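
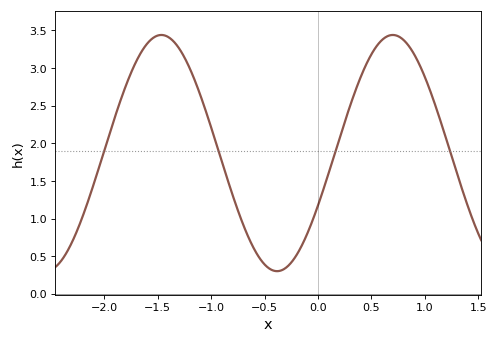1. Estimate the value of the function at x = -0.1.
0.8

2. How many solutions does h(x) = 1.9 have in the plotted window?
4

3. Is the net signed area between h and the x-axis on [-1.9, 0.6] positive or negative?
positive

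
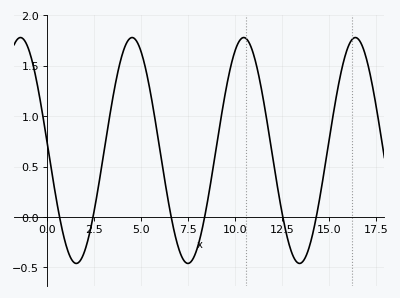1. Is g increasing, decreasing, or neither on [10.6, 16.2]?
neither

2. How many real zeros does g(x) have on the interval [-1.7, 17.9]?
6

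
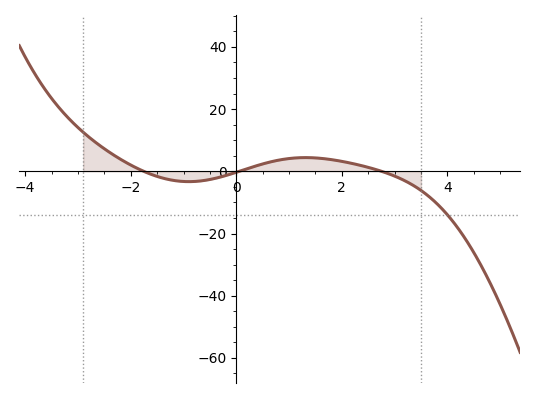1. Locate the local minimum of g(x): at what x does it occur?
-0.899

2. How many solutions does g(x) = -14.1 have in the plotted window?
1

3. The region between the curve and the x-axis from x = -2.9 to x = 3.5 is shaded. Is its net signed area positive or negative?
positive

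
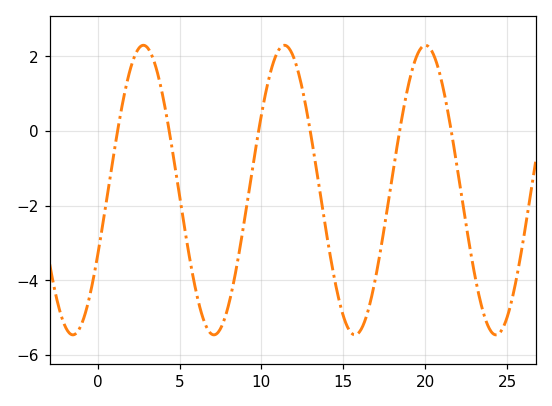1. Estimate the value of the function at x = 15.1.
-5.09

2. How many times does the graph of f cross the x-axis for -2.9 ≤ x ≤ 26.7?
6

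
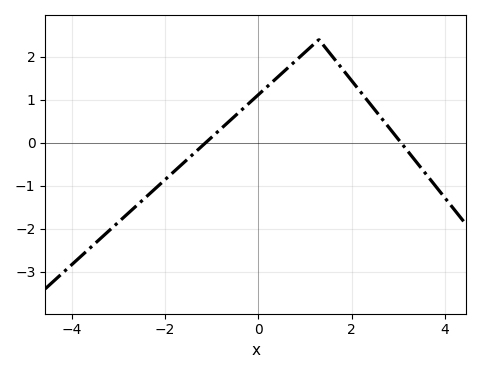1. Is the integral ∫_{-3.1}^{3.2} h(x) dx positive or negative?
positive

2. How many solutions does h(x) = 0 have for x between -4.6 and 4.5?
2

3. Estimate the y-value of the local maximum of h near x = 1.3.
2.4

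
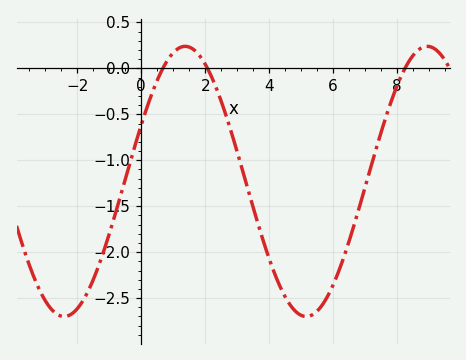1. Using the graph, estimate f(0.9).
0.15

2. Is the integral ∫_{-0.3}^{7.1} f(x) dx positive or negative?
negative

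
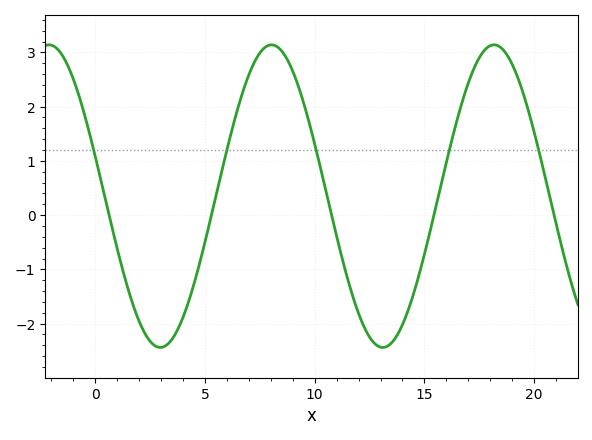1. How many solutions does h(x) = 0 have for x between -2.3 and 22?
5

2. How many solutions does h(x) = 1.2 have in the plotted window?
5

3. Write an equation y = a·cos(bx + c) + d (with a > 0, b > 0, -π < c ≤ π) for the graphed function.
y = 2.79cos(0.62x + 1.3) + 0.35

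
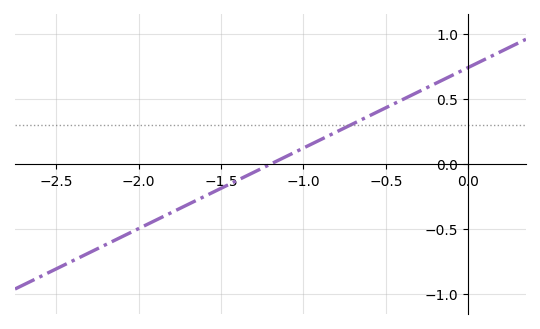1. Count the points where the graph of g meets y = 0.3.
1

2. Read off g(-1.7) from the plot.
-0.31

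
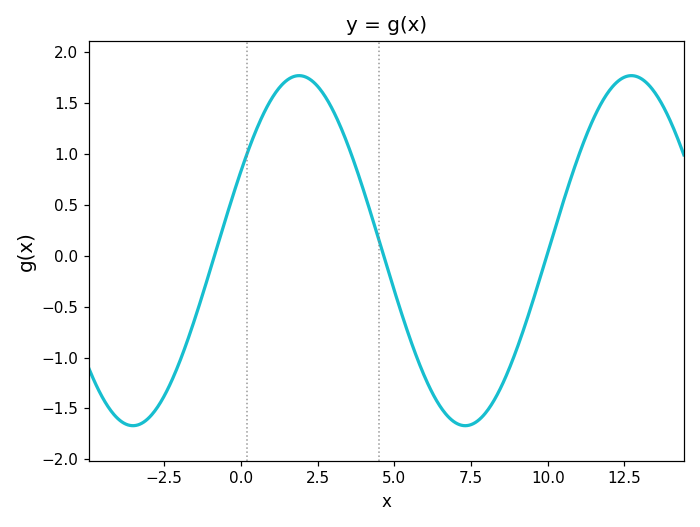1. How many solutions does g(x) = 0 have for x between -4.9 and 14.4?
3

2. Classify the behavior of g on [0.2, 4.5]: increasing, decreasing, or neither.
neither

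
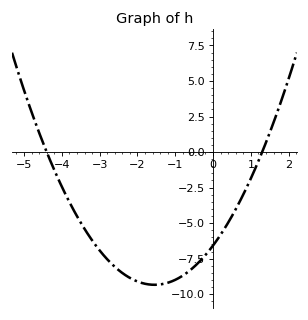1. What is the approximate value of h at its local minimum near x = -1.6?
-9.34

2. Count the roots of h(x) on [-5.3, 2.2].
2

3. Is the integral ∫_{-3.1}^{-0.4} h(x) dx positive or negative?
negative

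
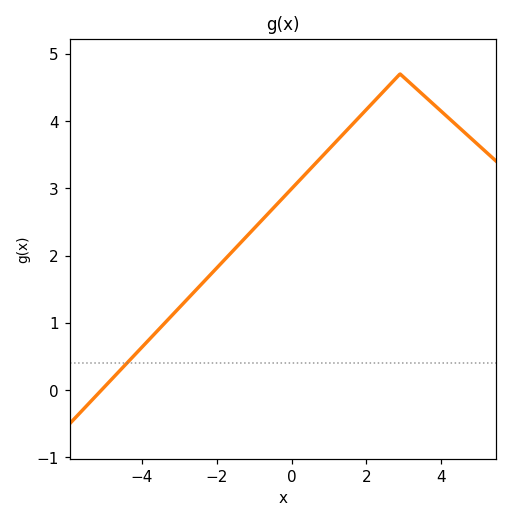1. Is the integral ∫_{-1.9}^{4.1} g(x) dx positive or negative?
positive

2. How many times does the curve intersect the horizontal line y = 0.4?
1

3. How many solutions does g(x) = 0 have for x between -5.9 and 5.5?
1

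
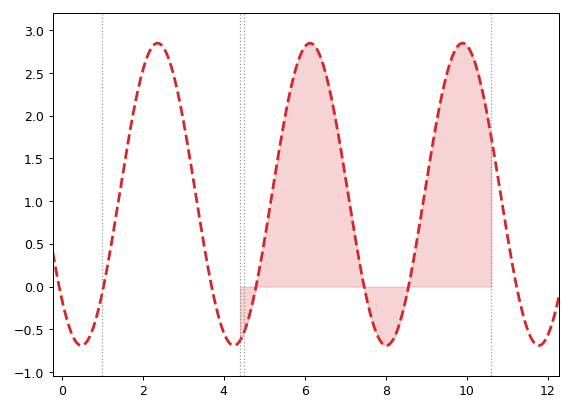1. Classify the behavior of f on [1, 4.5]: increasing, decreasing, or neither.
neither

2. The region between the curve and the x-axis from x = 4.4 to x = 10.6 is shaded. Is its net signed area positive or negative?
positive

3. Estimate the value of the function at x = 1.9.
2.35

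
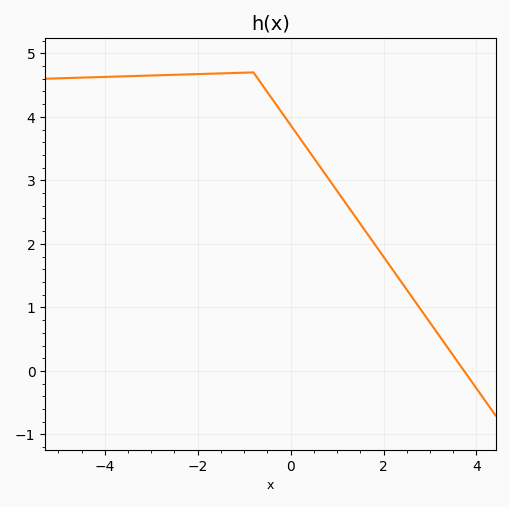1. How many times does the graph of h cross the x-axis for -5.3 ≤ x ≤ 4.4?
1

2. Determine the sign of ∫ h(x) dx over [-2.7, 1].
positive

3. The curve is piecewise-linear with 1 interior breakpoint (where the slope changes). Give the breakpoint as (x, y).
(-0.8, 4.7)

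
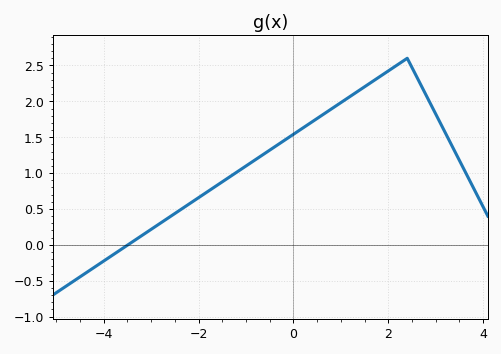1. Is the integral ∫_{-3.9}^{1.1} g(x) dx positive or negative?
positive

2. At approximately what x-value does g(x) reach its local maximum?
2.4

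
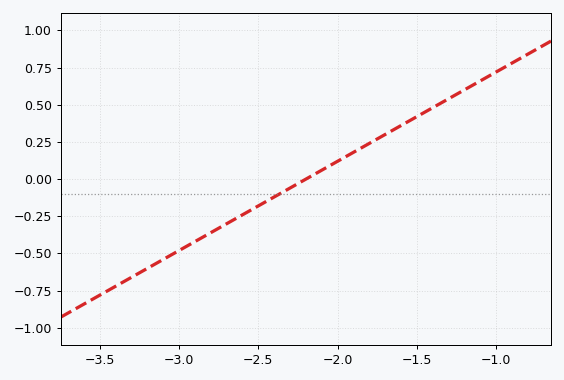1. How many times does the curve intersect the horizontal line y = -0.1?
1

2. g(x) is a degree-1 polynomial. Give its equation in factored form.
y = 0.6(x + 2.2)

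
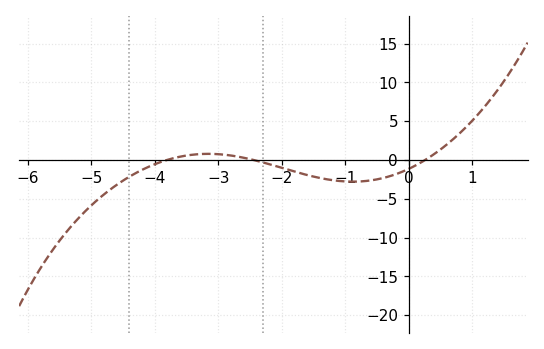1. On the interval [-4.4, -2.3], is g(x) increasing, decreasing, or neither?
neither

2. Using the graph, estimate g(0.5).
1.5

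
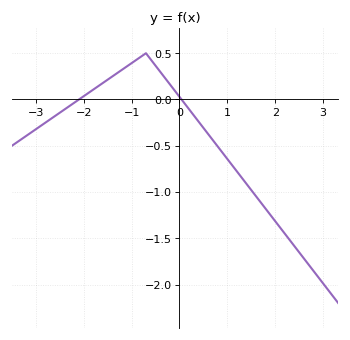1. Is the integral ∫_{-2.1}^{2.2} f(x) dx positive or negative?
negative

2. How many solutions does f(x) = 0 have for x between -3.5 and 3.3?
2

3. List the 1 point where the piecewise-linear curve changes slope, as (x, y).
(-0.7, 0.5)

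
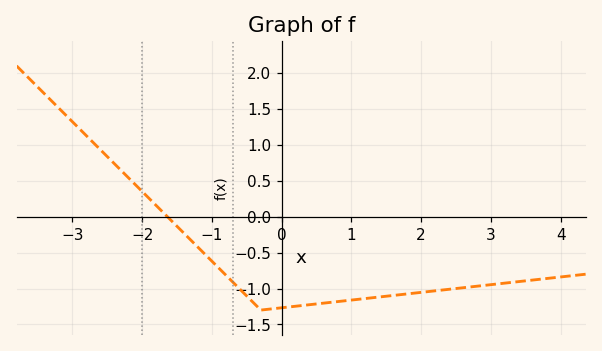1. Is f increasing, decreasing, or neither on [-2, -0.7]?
decreasing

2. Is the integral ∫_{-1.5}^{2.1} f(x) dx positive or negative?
negative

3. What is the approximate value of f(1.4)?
-1.12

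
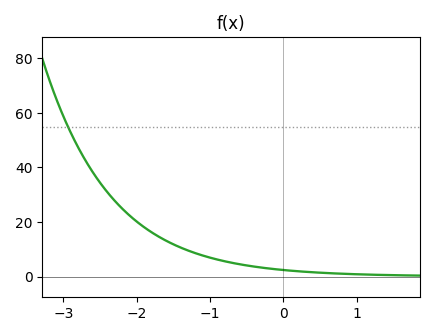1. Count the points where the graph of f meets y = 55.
1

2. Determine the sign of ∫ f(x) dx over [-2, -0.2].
positive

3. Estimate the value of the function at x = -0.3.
3.34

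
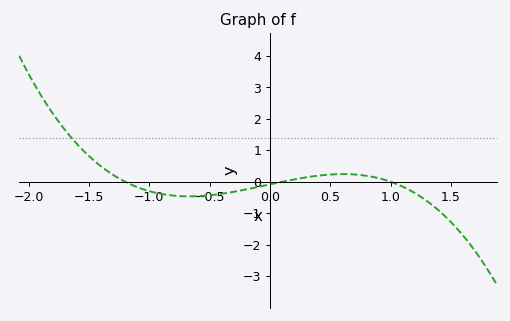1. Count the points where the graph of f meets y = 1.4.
1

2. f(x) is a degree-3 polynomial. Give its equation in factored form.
y = -0.68(x + 1.2)(x - 0.1)(x - 1)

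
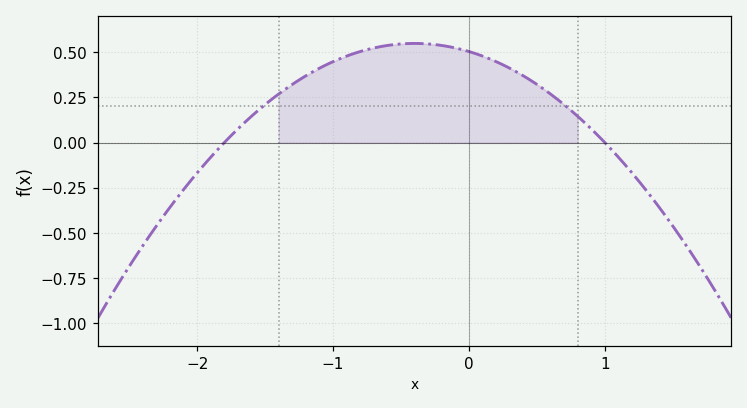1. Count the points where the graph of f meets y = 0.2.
2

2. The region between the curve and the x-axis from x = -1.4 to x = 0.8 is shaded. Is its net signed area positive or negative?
positive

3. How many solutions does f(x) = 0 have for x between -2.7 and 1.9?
2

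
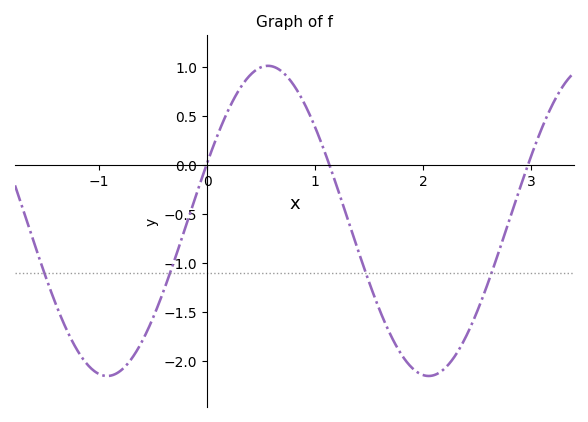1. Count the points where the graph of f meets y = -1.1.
4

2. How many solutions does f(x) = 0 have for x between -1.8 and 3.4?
3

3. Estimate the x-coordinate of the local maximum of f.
0.6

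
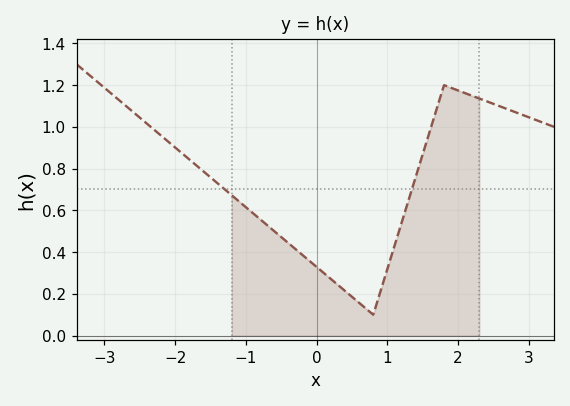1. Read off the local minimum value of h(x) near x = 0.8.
0.101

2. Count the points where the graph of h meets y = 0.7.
2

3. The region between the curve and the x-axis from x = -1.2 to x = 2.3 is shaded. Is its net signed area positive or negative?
positive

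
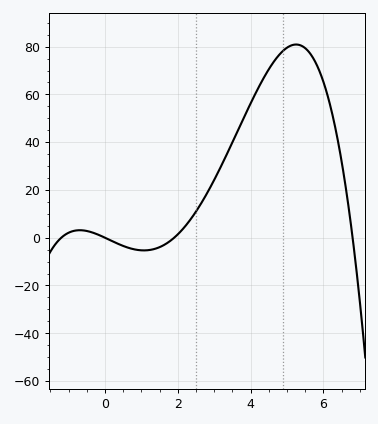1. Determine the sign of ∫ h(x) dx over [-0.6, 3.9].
positive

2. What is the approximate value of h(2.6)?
13.4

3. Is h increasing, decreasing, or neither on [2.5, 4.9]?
increasing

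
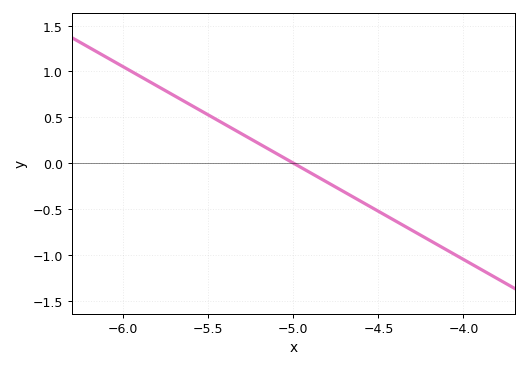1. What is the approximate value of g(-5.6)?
0.63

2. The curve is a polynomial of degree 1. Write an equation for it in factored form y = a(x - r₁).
y = -1.05(x + 5)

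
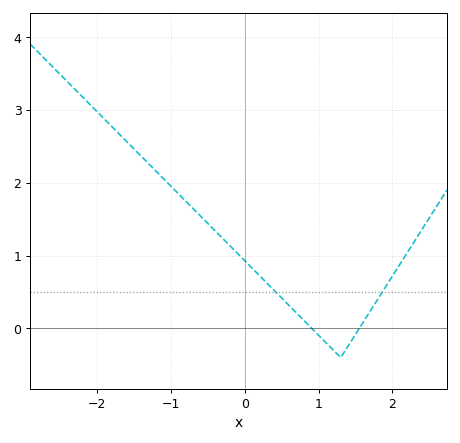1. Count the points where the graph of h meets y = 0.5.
2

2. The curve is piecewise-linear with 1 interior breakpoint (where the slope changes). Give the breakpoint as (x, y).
(1.3, -0.4)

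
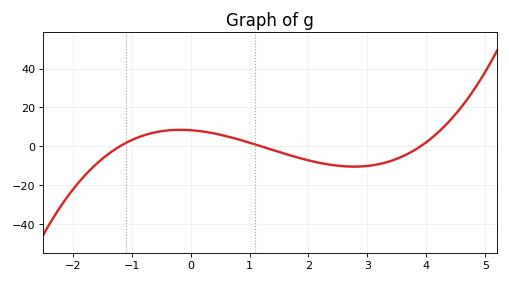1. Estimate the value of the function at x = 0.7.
4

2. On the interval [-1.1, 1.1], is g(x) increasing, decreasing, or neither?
neither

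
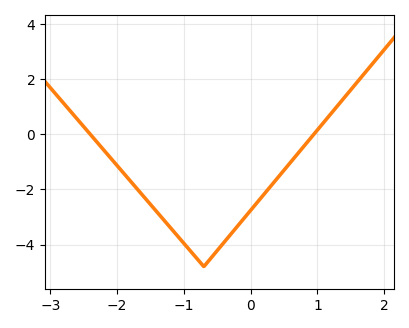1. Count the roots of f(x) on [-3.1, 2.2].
2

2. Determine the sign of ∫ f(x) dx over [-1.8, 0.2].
negative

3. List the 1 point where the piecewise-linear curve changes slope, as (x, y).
(-0.7, -4.8)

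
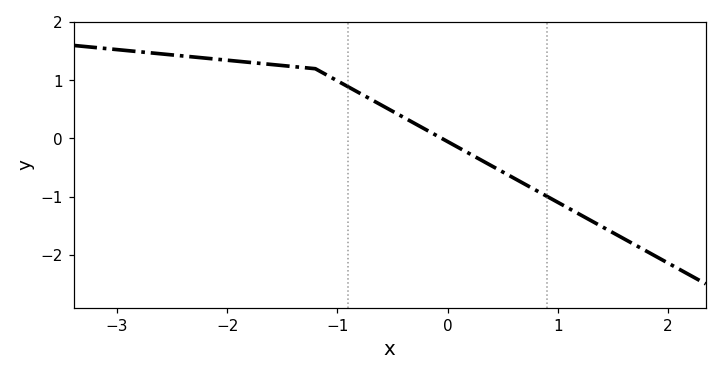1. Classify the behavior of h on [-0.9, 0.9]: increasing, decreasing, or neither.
decreasing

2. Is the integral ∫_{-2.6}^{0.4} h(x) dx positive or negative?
positive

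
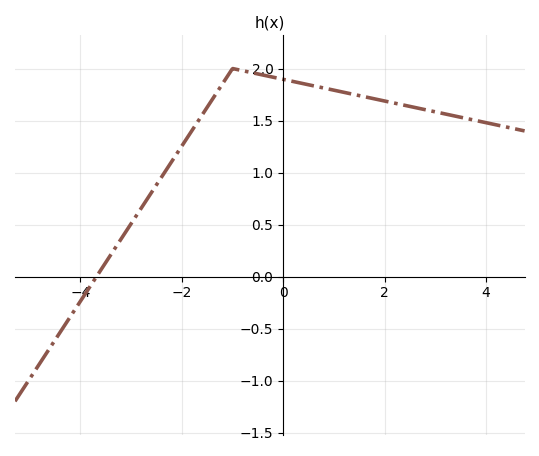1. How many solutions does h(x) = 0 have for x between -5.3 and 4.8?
1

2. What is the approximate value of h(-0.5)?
1.95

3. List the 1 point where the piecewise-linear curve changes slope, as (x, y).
(-1, 2)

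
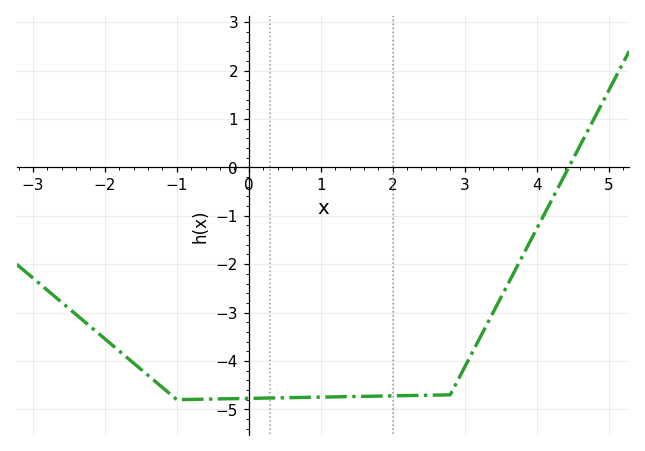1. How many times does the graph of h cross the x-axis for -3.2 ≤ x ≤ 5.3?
1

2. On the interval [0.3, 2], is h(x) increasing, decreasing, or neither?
increasing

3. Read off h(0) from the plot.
-4.77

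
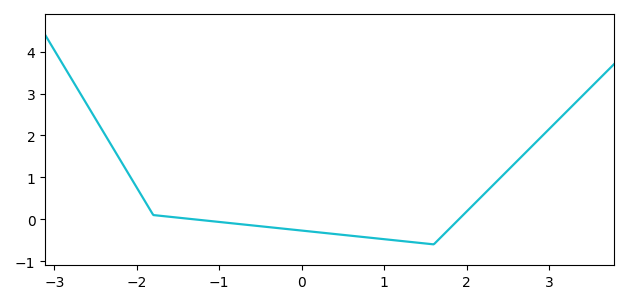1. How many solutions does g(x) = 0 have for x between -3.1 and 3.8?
2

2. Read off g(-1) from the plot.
-0.065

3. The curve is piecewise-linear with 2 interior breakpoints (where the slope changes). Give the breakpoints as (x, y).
(-1.8, 0.1); (1.6, -0.6)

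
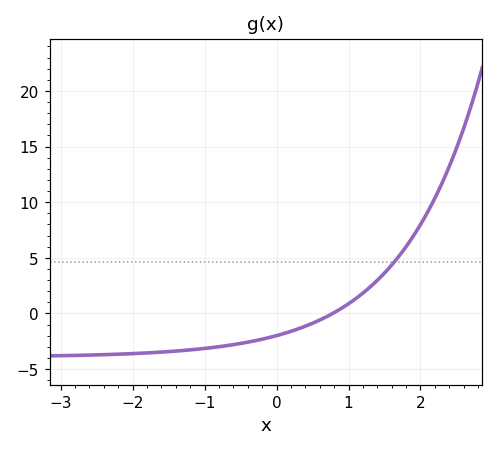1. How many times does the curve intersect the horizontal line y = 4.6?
1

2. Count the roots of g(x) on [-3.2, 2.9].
1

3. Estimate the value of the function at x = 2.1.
9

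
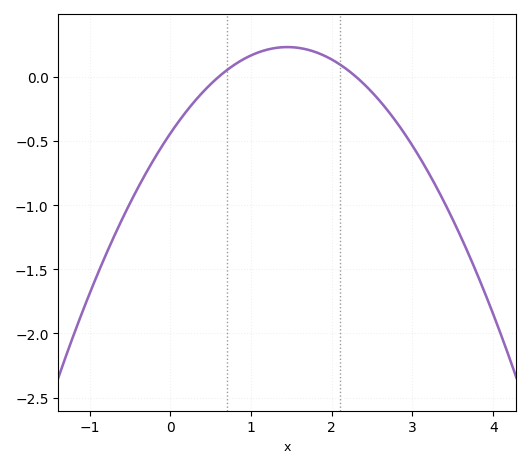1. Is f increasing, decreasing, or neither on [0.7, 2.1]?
neither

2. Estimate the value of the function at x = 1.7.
0.211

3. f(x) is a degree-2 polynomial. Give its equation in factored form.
y = -0.32(x - 0.6)(x - 2.3)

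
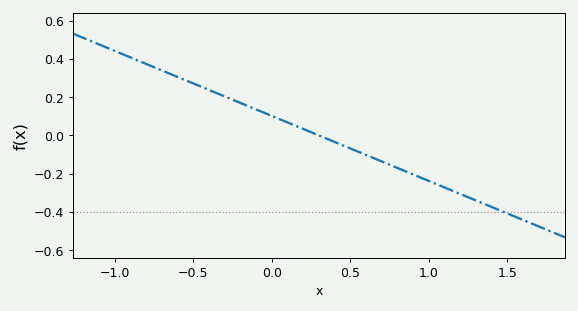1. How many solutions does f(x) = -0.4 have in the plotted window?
1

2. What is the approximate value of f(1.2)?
-0.3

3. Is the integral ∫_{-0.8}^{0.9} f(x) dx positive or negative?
positive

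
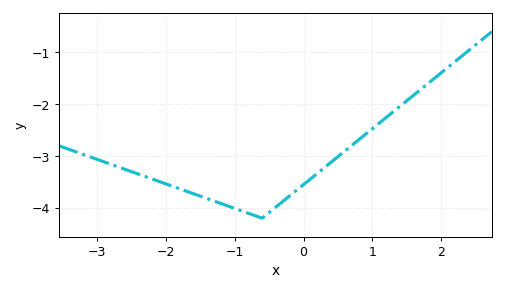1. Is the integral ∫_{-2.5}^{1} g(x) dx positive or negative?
negative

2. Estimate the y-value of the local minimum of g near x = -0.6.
-4.2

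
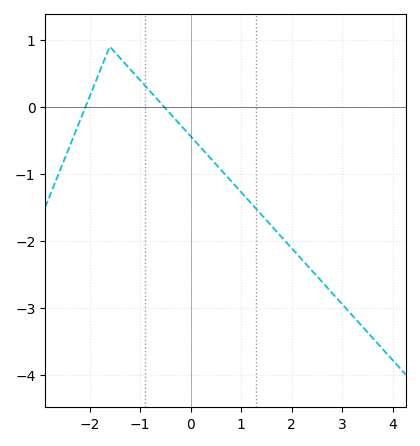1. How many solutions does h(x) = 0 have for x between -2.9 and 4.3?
2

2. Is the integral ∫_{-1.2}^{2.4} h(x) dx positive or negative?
negative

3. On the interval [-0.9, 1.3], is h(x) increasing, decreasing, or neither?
decreasing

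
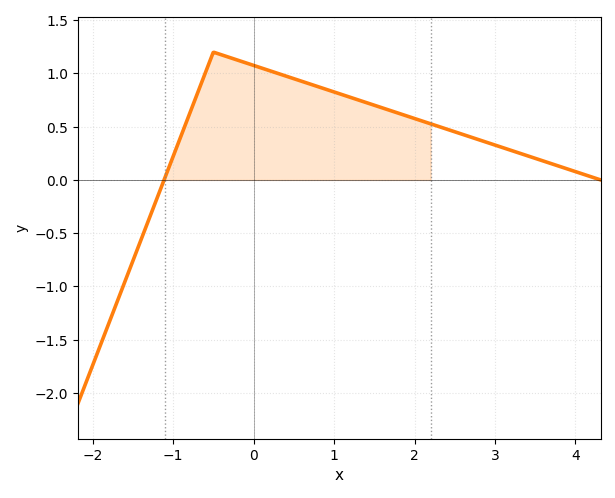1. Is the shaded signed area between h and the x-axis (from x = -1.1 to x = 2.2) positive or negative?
positive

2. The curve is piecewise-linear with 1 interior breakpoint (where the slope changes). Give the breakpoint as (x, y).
(-0.5, 1.2)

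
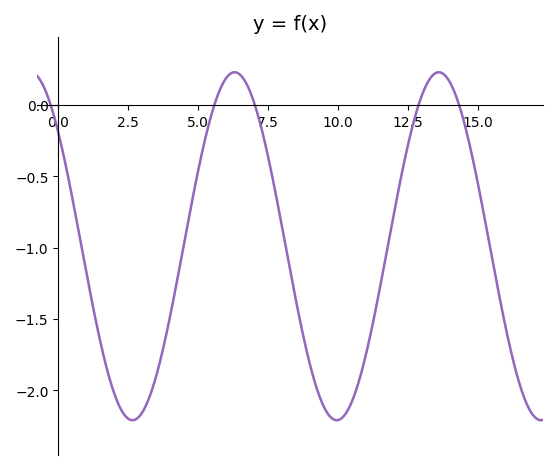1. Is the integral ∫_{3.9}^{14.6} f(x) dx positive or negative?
negative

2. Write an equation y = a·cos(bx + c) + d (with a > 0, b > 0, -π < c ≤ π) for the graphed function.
y = 1.22cos(0.86x + 0.86) - 0.99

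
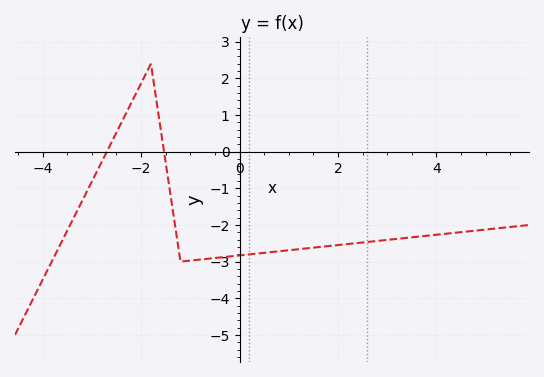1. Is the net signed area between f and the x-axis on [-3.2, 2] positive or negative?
negative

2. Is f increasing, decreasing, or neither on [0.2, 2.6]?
increasing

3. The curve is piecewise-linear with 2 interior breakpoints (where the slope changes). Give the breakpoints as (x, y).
(-1.8, 2.4); (-1.2, -3)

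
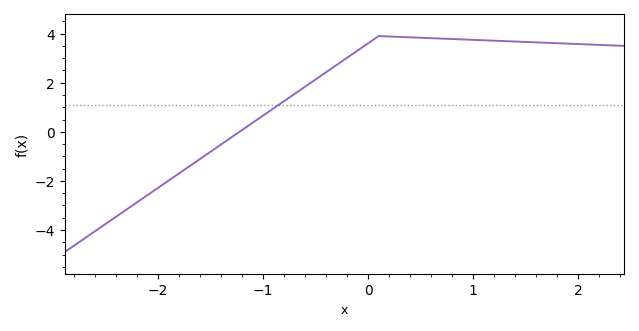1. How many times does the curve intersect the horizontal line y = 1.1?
1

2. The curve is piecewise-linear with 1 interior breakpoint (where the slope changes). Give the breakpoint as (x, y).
(0.1, 3.9)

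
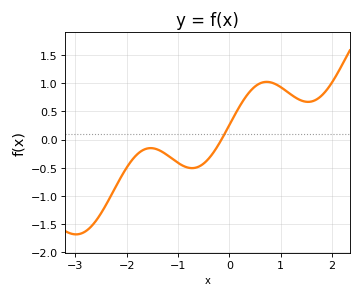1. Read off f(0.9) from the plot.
1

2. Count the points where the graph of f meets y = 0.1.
1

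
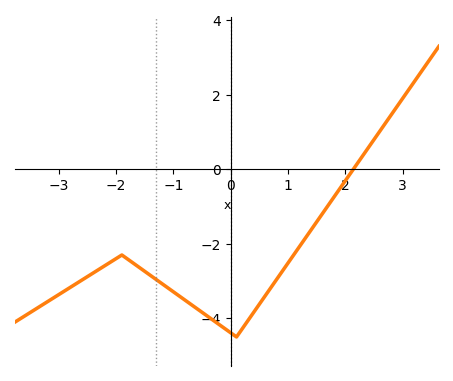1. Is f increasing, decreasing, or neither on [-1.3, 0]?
decreasing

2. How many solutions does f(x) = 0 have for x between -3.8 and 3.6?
1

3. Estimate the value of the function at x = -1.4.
-2.8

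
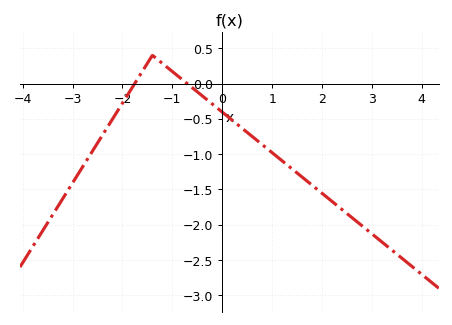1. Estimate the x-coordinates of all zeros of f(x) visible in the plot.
-1.8, -0.8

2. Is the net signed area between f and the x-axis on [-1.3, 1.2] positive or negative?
negative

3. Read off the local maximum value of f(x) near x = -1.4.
0.4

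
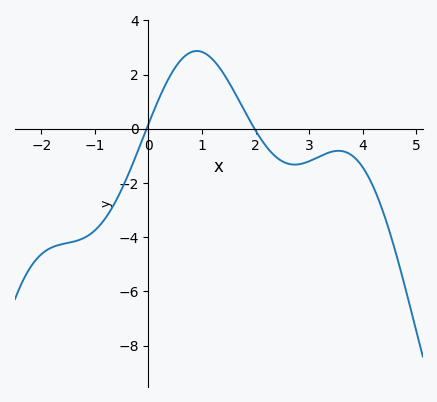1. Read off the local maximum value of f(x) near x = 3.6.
-0.8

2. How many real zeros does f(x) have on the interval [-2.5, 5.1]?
2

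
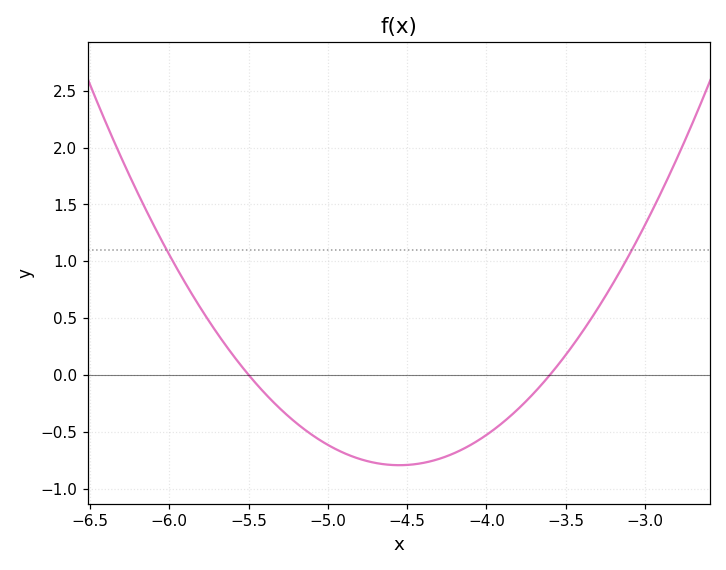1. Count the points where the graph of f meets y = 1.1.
2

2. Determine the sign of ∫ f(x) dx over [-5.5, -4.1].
negative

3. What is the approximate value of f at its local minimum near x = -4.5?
-0.794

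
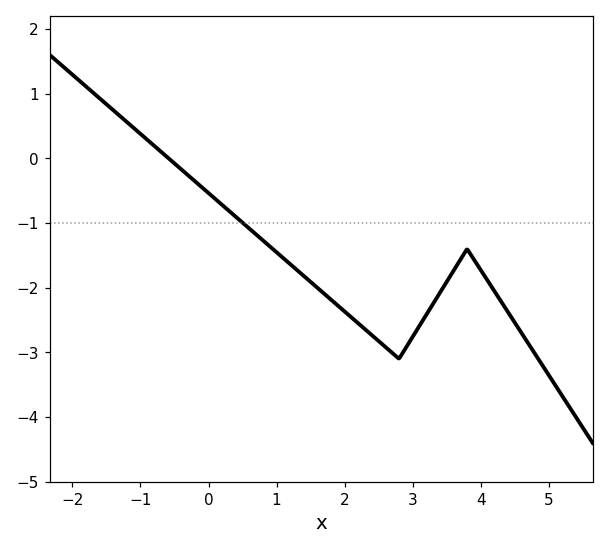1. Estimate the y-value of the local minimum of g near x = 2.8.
-3.1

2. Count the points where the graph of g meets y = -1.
1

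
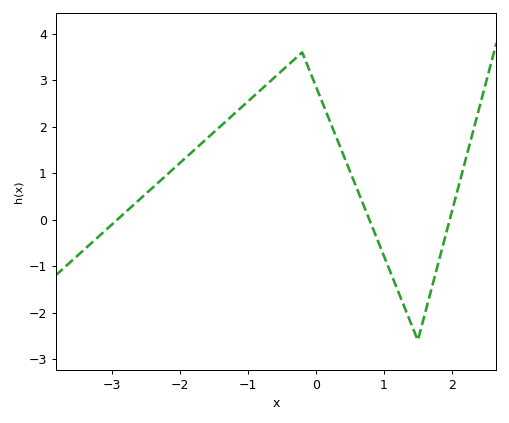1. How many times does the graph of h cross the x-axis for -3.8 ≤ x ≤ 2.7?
3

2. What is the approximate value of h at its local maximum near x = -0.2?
3.6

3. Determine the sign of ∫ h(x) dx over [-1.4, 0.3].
positive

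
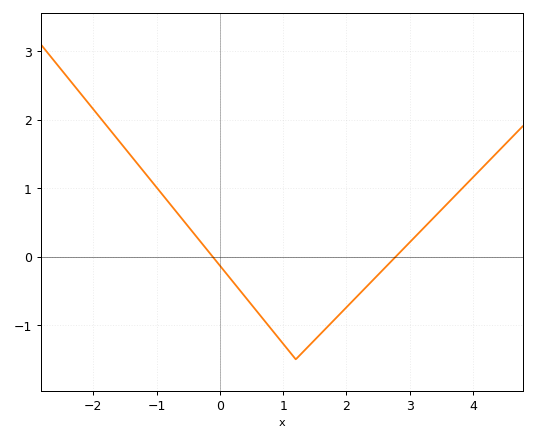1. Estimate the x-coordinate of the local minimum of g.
1.2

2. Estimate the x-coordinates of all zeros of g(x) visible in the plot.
-0.114, 2.78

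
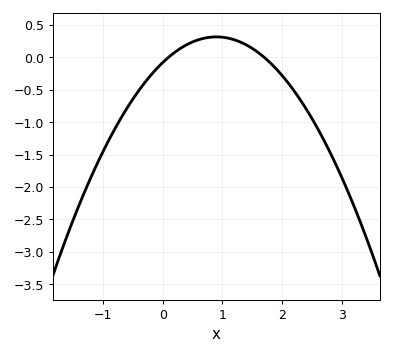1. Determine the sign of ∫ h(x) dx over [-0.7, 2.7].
negative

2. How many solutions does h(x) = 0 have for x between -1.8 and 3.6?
2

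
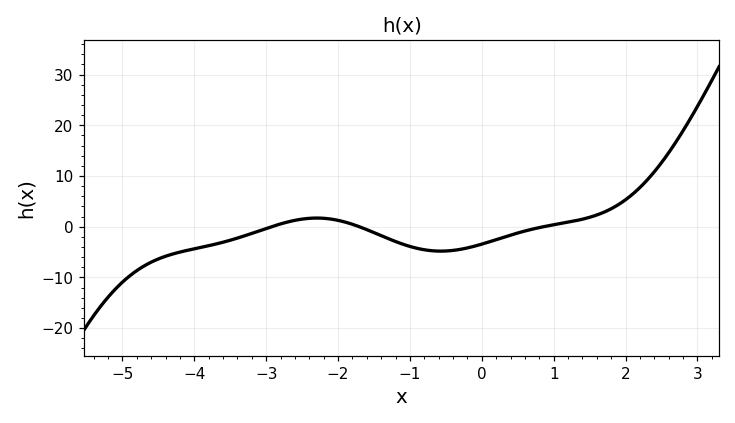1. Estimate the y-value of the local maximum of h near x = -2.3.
1.72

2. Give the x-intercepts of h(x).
-2.93, -1.7, 0.855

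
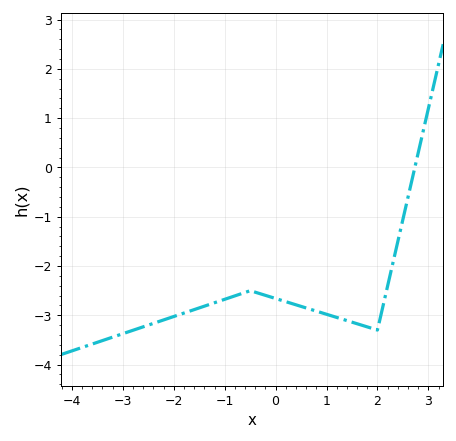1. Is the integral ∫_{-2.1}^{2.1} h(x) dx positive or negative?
negative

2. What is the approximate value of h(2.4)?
-1.5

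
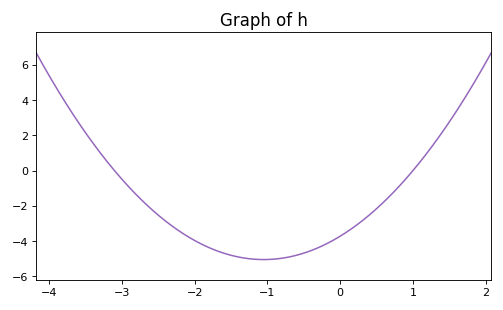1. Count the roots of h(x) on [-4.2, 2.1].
2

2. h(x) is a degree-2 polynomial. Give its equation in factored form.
y = 1.2(x + 3.1)(x - 1)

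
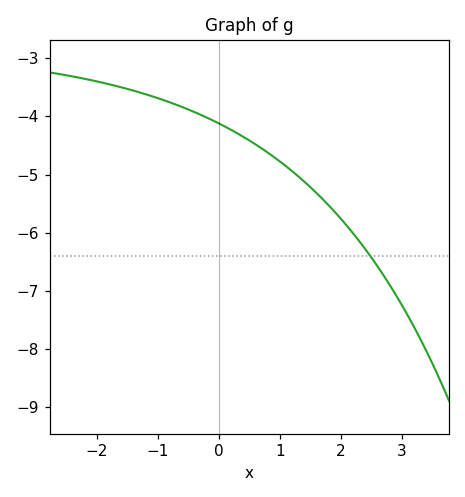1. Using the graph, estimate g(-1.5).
-3.53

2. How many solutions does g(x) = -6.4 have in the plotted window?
1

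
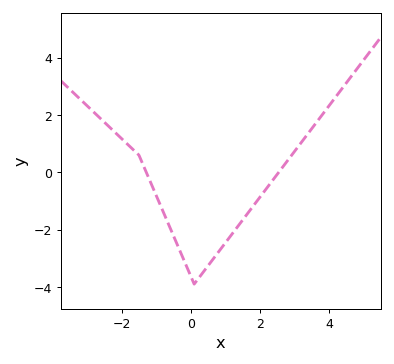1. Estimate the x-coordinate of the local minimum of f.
0.2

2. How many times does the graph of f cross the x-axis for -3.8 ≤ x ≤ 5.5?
2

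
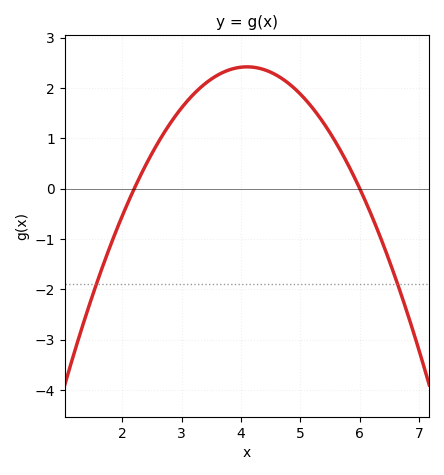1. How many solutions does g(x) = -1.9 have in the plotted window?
2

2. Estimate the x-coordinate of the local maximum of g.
4.1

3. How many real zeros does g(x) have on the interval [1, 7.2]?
2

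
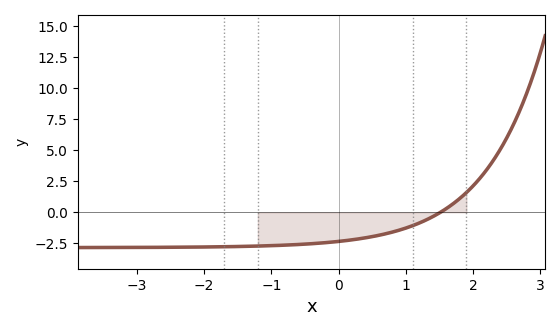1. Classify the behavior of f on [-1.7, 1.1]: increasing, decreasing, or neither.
increasing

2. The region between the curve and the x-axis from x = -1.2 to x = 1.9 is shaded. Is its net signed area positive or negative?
negative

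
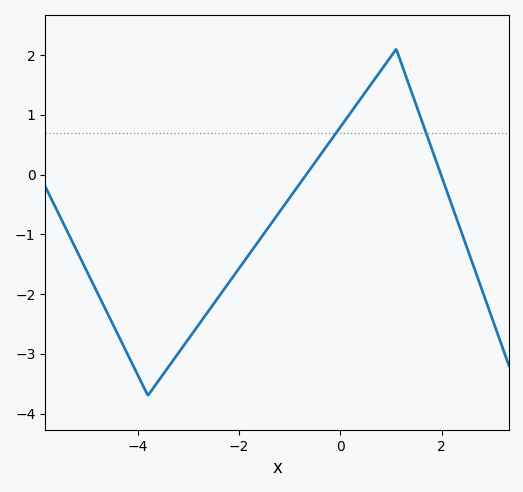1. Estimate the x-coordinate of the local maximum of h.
1.1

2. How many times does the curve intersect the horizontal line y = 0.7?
2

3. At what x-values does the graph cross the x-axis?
-0.674, 1.98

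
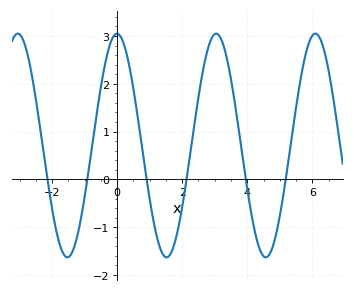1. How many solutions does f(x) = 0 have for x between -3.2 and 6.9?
6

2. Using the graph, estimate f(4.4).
-1.49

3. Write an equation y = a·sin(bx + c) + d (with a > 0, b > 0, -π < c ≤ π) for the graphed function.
y = 2.34sin(2.06x + 1.58) + 0.71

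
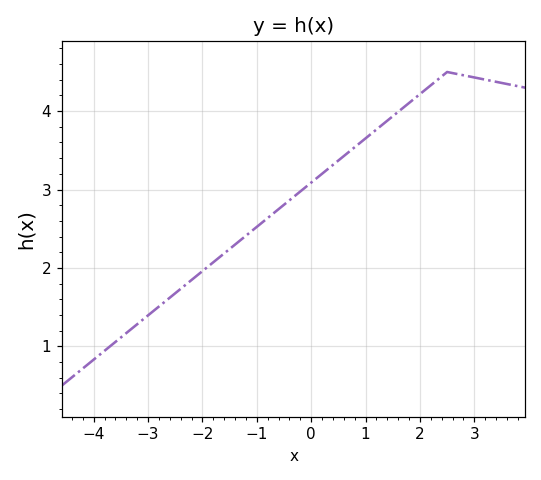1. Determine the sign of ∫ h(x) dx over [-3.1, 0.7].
positive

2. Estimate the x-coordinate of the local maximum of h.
2.5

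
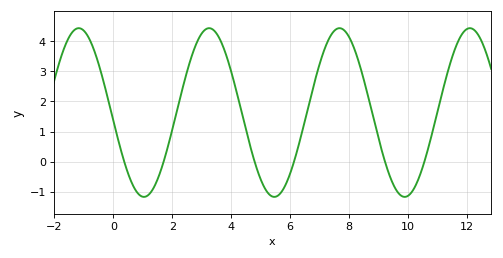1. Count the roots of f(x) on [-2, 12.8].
6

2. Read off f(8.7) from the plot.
1.9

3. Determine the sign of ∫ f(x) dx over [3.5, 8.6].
positive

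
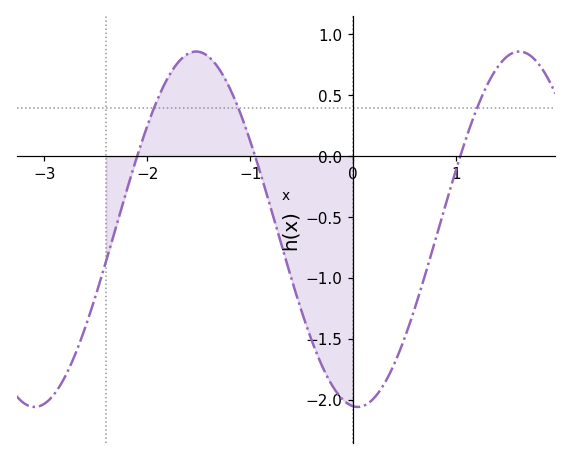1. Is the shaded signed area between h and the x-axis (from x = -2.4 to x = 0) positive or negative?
negative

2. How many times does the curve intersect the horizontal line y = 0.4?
3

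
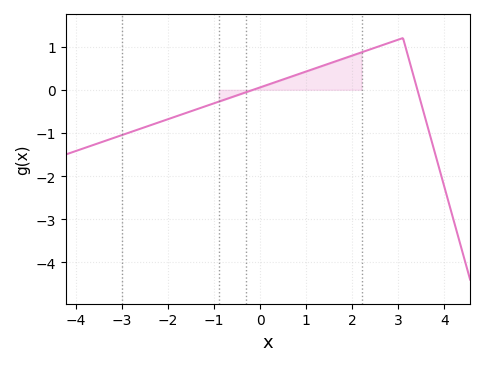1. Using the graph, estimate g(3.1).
1.2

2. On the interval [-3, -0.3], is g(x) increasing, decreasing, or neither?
increasing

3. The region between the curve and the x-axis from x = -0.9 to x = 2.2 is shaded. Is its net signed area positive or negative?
positive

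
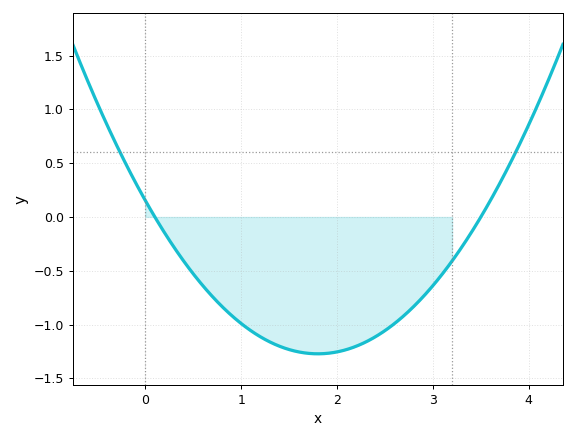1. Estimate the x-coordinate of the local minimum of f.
1.8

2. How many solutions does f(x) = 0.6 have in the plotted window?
2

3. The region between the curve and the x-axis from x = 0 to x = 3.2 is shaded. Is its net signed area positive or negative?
negative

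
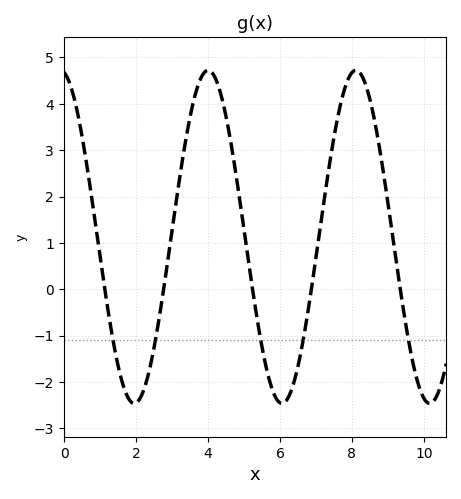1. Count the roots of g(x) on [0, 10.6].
5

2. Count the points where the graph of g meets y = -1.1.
5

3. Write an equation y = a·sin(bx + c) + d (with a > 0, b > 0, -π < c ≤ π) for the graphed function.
y = 3.59sin(1.53x + 1.73) + 1.13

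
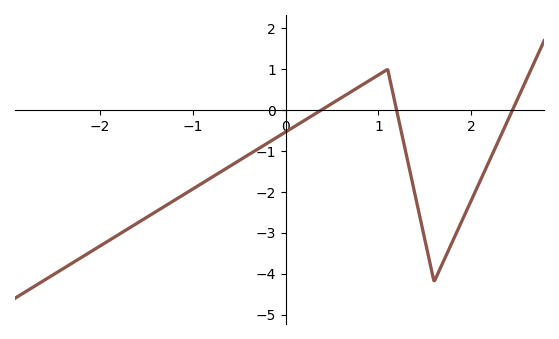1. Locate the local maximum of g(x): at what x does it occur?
1.1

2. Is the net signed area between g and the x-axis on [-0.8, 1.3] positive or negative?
negative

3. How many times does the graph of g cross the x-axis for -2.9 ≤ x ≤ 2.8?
3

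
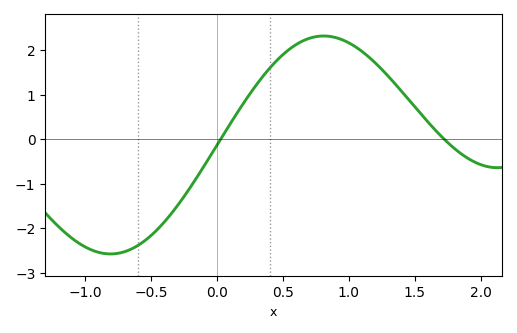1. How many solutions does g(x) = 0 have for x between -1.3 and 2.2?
2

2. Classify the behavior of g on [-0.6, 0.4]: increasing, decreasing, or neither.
increasing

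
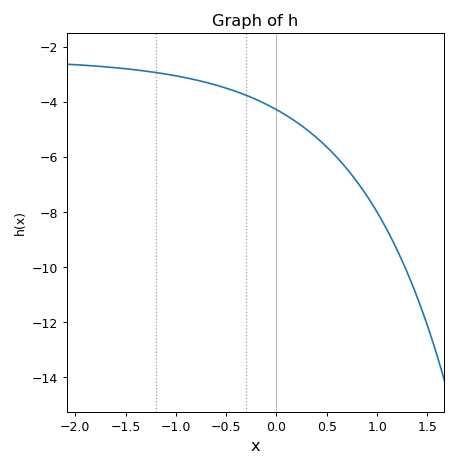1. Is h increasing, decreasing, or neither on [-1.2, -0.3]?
decreasing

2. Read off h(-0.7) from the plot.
-3.29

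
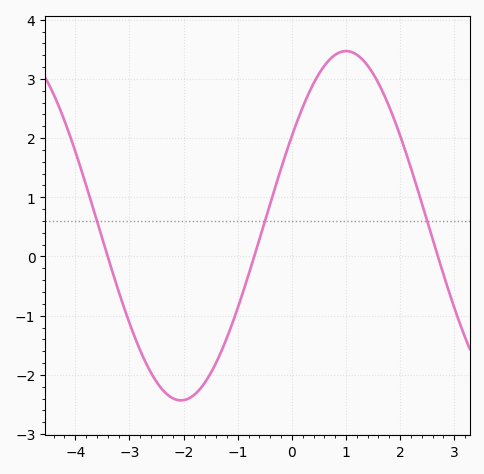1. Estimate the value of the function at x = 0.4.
2.92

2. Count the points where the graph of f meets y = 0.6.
3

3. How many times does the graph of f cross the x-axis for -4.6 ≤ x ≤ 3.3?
3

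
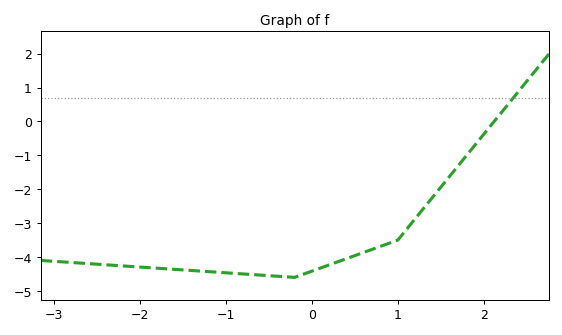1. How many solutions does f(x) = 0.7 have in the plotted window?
1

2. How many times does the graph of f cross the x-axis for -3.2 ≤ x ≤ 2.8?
1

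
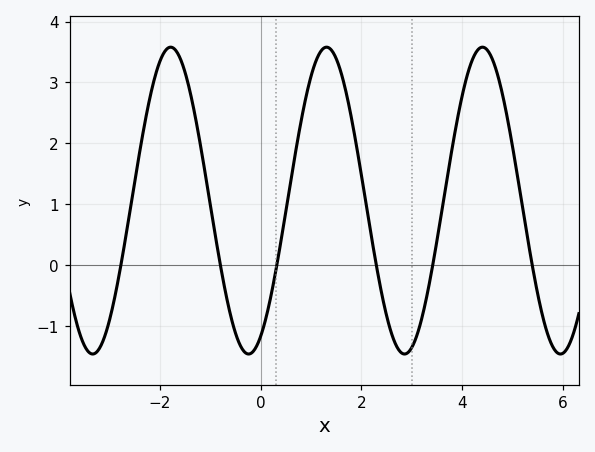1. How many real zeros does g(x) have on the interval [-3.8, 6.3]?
6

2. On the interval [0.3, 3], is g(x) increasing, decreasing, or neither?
neither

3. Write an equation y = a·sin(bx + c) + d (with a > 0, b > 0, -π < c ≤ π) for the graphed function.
y = 2.52sin(2x - 1.1) + 1.06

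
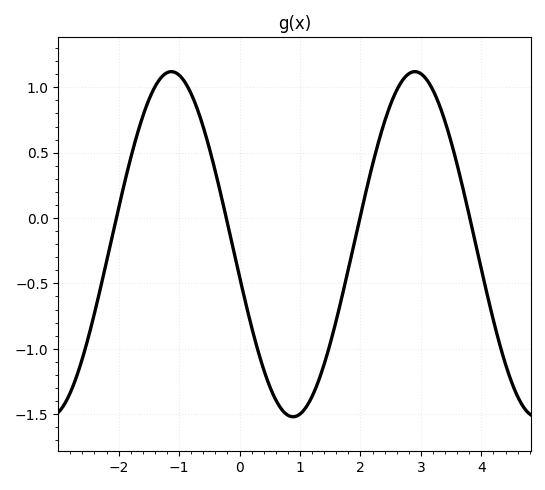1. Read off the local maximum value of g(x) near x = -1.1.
1.12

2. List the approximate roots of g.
-2.04, -0.219, 1.99, 3.81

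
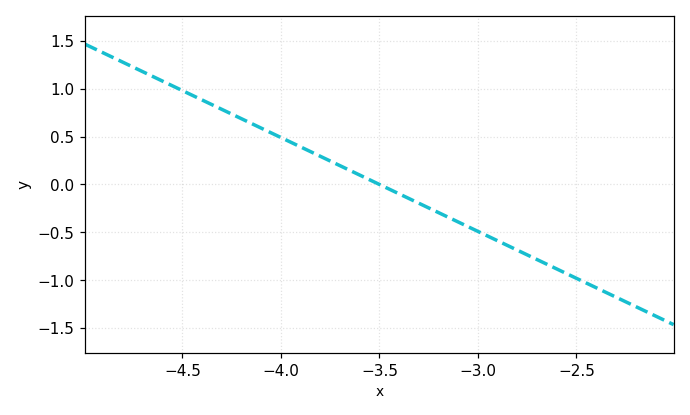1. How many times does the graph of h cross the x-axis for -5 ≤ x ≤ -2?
1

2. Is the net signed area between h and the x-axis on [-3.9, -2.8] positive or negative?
negative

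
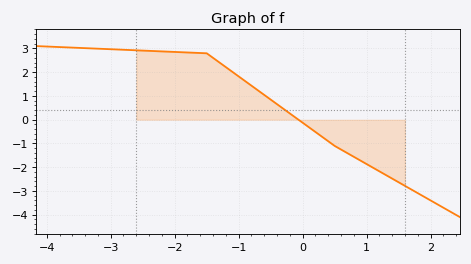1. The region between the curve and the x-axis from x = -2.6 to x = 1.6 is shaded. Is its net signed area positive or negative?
positive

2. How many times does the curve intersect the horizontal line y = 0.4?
1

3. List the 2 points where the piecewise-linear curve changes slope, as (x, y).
(-1.5, 2.8); (0.5, -1.1)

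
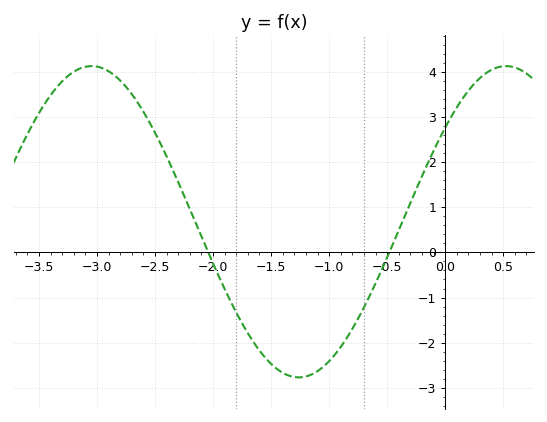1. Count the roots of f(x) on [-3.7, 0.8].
2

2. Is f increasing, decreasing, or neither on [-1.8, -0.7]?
neither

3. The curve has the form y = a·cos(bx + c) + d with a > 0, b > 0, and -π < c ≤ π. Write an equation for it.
y = 3.45cos(1.76x - 0.922) + 0.68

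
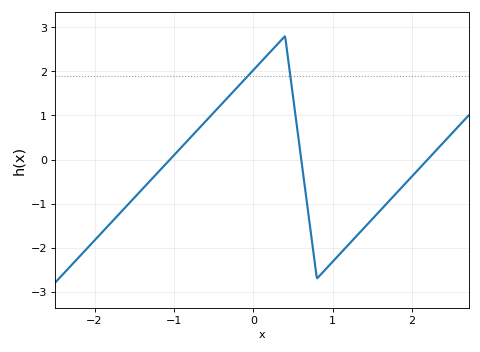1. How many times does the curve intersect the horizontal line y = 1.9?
2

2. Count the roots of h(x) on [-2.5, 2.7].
3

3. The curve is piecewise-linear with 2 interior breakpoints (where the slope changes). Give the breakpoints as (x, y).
(0.4, 2.8); (0.8, -2.7)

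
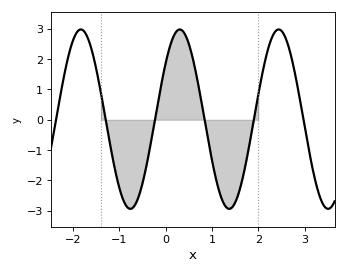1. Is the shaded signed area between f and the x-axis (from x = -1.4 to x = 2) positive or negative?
negative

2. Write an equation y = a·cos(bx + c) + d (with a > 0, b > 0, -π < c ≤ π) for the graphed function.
y = 2.96cos(2.94x - 0.892) + 0.02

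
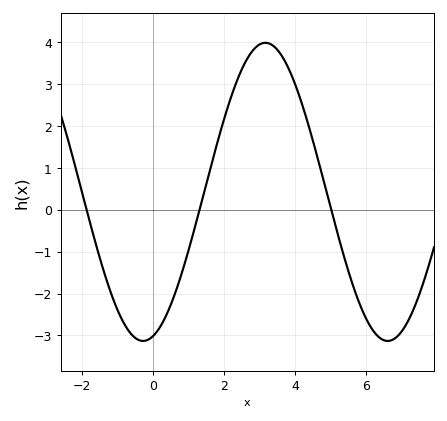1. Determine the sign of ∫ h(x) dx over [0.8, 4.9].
positive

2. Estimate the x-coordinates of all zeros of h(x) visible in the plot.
-1.88, 1.31, 5.03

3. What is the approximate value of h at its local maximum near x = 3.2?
3.99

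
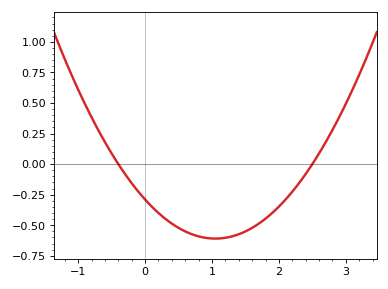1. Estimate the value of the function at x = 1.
-0.6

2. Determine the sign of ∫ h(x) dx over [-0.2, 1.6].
negative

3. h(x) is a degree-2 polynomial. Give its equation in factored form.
y = 0.29(x + 0.4)(x - 2.5)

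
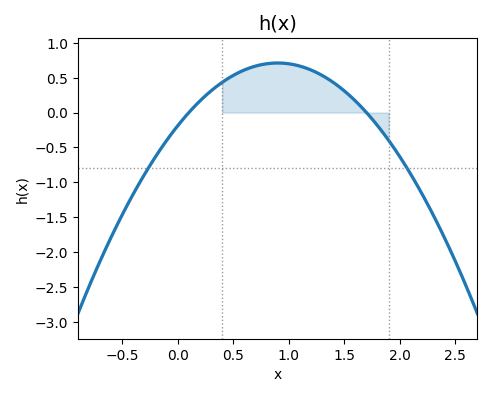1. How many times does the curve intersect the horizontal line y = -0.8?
2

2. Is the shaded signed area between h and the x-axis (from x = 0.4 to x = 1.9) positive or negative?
positive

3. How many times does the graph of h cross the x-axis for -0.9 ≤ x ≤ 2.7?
2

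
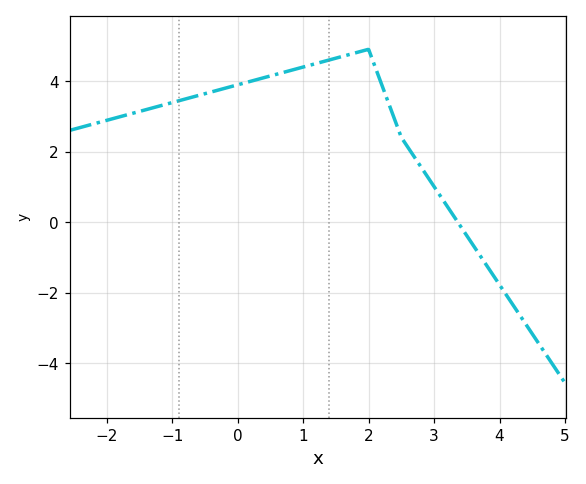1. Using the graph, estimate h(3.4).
-0.2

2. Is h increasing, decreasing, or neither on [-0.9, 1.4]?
increasing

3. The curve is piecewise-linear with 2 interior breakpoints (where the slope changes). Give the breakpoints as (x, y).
(2, 4.9); (2.5, 2.4)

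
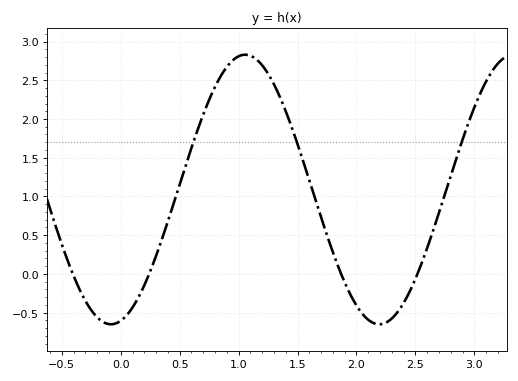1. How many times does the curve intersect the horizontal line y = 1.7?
3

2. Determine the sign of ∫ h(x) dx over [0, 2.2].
positive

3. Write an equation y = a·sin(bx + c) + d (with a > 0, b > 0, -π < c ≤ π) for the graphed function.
y = 1.74sin(2.8x - 1.3) + 1.09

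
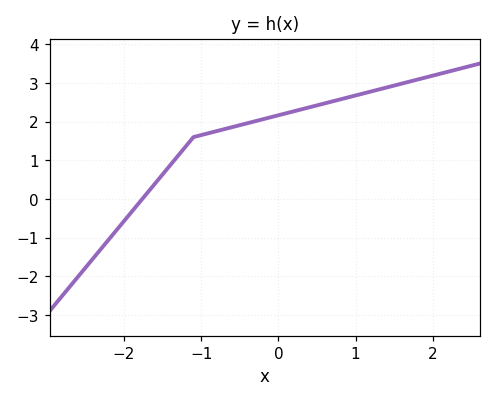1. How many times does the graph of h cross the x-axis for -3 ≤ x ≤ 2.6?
1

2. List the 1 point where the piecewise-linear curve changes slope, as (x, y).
(-1.1, 1.6)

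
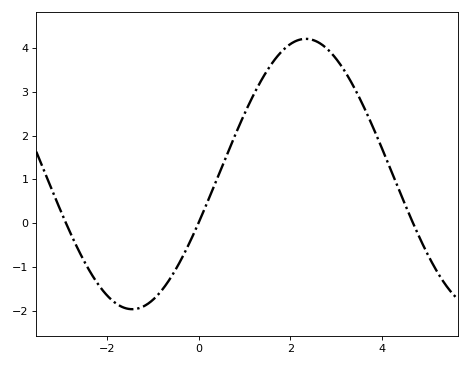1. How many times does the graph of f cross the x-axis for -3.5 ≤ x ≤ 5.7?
3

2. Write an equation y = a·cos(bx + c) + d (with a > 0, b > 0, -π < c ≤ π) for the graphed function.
y = 3.09cos(0.83x - 1.94) + 1.12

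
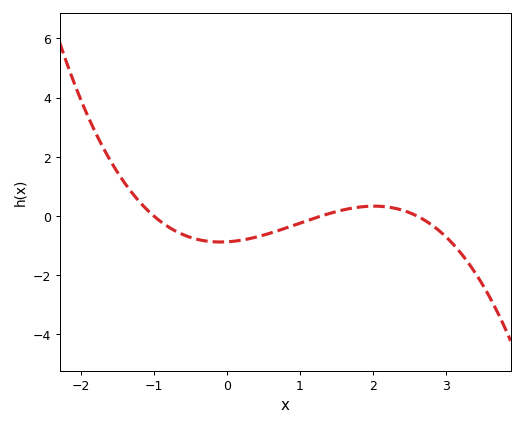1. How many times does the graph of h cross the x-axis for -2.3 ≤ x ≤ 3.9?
3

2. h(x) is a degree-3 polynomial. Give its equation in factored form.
y = -0.26(x + 1)(x - 1.3)(x - 2.6)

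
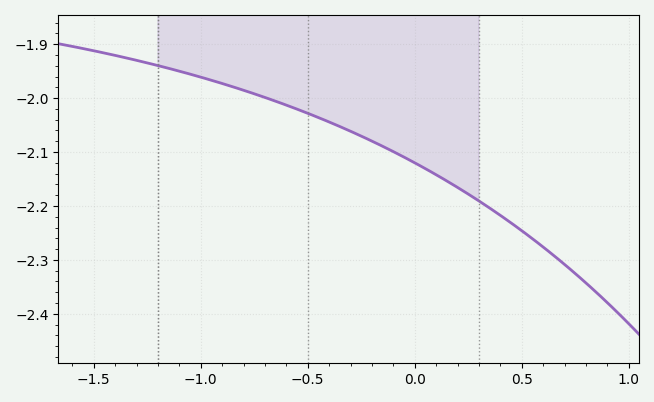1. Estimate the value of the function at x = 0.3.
-2.19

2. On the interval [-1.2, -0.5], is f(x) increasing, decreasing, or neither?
decreasing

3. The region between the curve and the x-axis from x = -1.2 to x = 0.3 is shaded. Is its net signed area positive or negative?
negative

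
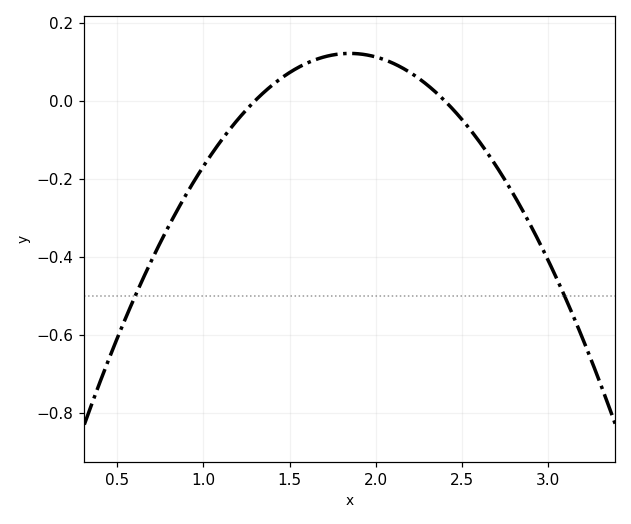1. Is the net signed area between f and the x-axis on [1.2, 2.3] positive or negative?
positive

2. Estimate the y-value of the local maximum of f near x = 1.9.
0.12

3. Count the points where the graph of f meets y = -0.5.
2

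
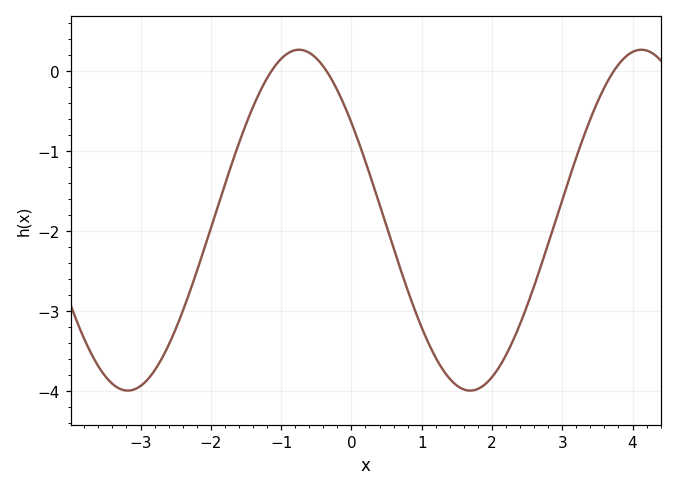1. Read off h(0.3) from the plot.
-1.39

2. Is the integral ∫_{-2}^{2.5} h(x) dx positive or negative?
negative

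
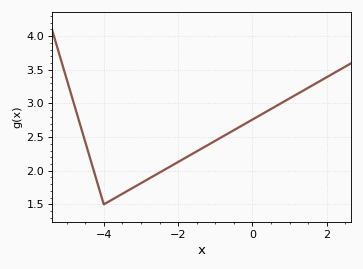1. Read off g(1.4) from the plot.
3.2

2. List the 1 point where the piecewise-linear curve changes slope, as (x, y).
(-4, 1.5)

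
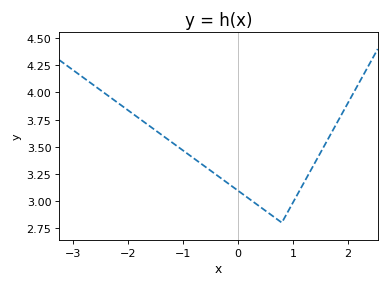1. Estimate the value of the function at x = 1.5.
3.44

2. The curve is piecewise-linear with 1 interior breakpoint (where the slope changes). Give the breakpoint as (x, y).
(0.8, 2.8)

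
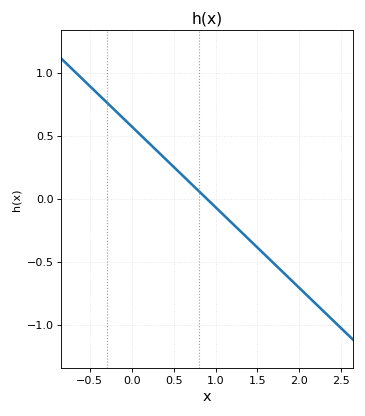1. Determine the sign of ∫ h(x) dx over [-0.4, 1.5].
positive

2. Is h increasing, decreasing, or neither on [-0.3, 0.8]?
decreasing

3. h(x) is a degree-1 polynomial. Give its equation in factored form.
y = -0.64(x - 0.9)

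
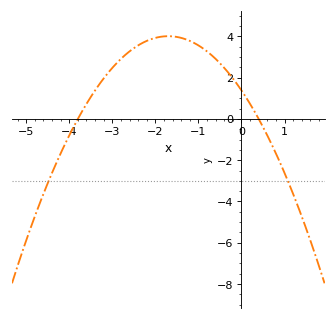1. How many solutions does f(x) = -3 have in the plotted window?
2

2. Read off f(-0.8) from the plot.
3.2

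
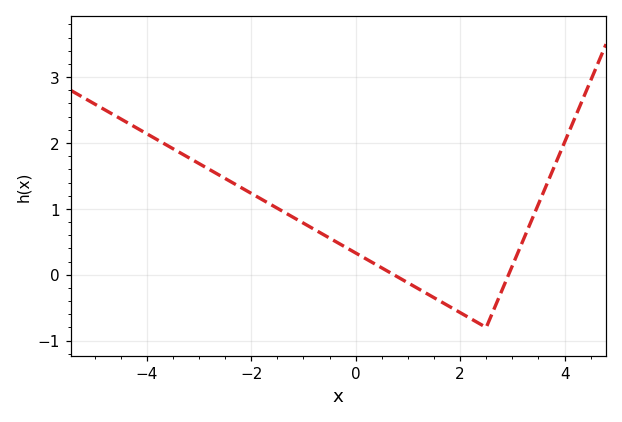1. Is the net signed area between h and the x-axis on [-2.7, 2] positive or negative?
positive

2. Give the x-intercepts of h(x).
0.732, 2.93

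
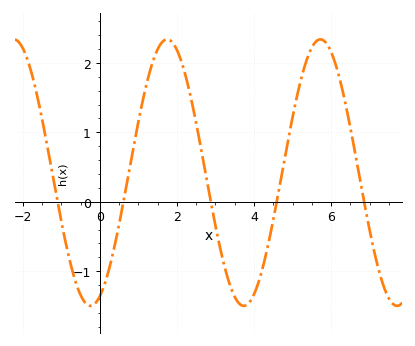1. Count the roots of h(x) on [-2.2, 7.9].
5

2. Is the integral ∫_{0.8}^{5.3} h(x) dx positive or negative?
positive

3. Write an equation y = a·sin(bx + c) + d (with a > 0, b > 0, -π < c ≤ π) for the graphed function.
y = 1.92sin(1.58x - 1.19) + 0.42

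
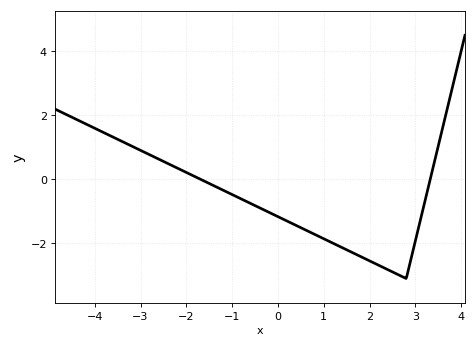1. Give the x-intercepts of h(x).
-1.69, 3.32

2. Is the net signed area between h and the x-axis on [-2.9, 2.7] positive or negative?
negative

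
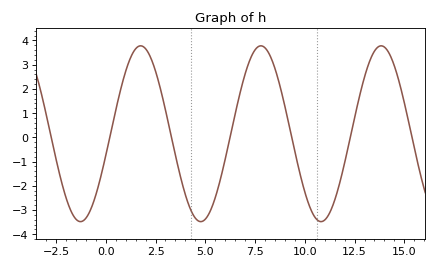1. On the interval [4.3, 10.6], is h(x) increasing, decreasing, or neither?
neither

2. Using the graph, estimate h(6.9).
2.3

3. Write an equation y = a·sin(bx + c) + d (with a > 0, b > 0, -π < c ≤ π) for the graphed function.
y = 3.63sin(1x - 0.25) + 0.15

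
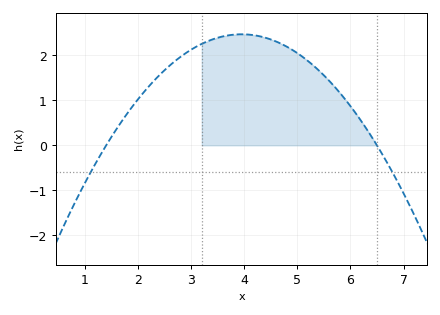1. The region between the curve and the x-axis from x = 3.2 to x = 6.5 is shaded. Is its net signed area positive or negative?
positive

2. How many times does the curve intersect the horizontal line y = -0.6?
2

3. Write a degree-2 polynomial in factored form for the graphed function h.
y = -0.38(x - 1.4)(x - 6.5)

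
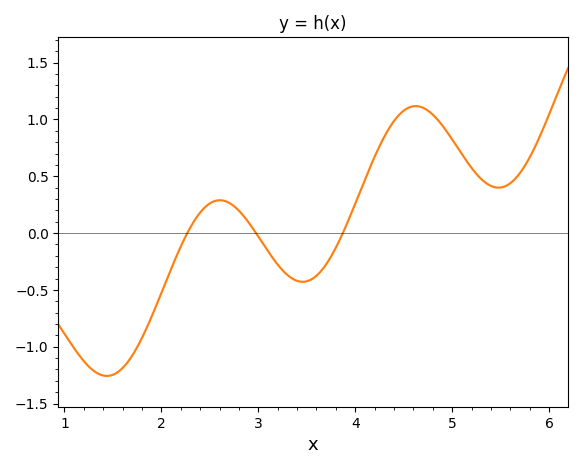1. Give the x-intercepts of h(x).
2.27, 2.98, 3.87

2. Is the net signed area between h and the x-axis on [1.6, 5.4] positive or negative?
positive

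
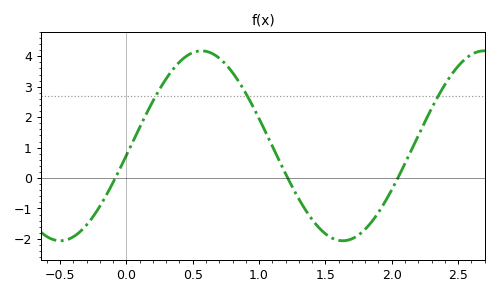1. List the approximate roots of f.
-0.084, 1.22, 2.05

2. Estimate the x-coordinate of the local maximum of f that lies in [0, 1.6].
0.565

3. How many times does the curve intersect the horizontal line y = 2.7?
3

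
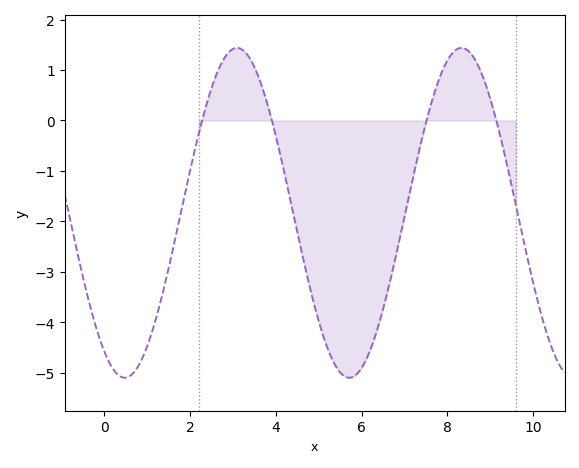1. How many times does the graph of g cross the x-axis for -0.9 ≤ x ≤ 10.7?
4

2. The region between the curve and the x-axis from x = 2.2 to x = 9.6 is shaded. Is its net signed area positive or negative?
negative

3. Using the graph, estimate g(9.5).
-1.29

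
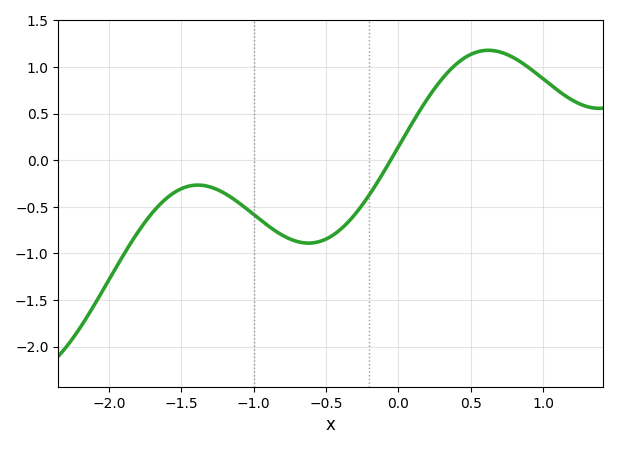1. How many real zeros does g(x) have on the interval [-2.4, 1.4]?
1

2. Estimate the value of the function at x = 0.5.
1.15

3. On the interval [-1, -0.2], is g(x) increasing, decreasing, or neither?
neither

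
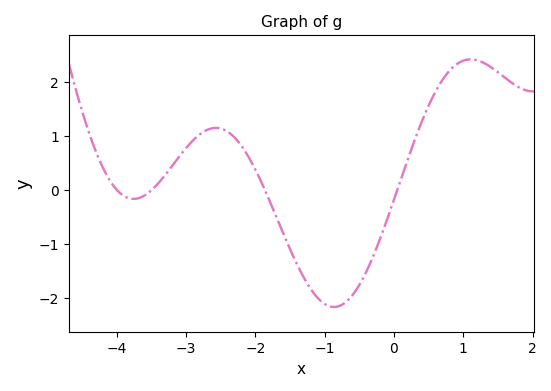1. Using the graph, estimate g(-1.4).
-1.4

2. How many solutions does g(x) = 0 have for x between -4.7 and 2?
4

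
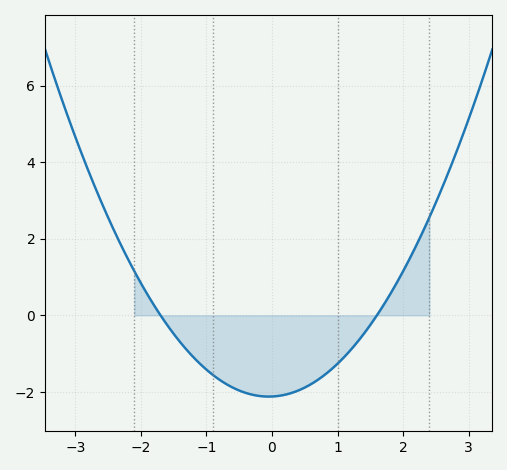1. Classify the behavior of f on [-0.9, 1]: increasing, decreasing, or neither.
neither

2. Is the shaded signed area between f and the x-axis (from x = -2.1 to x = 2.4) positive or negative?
negative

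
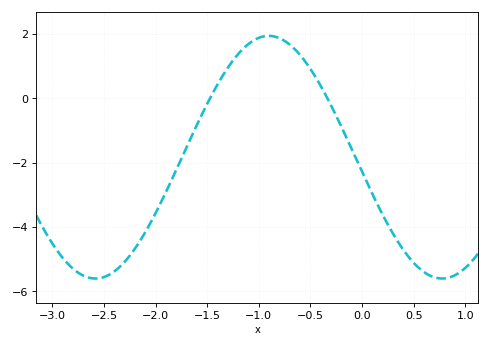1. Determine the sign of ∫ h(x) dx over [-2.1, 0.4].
negative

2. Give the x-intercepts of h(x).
-1.5, -0.3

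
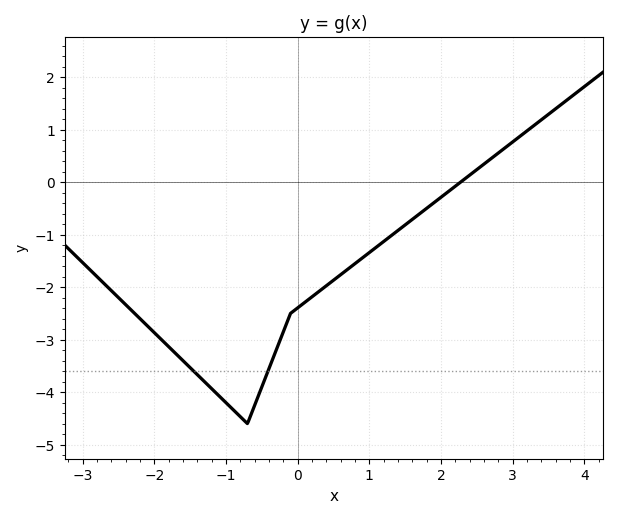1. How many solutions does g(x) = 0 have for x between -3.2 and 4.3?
1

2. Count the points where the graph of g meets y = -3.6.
2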